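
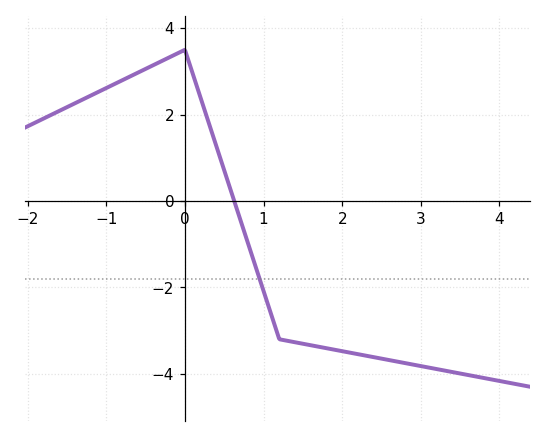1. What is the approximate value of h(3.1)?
-3.8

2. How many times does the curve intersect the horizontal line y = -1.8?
1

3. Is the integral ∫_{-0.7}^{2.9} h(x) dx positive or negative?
negative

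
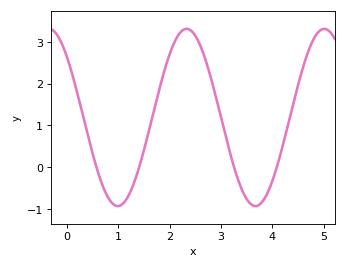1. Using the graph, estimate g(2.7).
2.6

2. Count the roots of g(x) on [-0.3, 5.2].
4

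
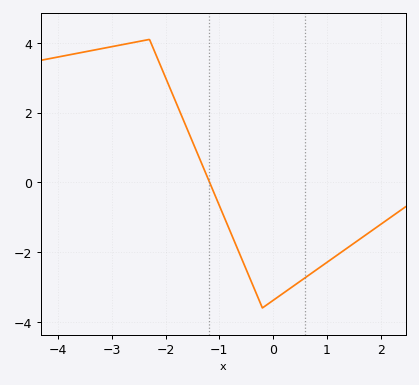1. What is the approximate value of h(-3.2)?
3.83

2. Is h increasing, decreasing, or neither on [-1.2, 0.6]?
neither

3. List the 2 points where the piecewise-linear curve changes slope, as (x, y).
(-2.3, 4.1); (-0.2, -3.6)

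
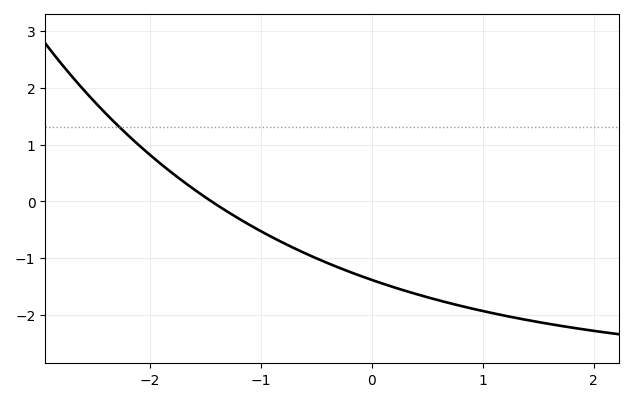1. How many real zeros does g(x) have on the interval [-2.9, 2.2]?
1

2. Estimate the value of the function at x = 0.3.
-1.6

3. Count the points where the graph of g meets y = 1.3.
1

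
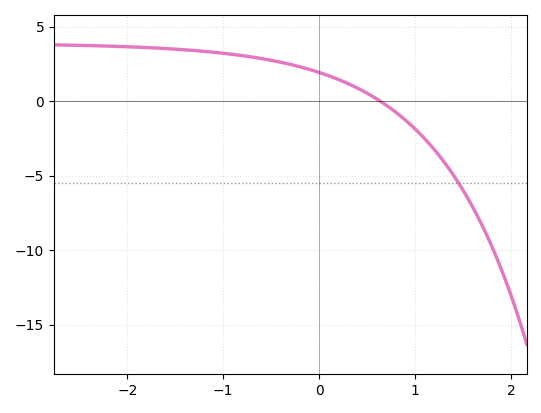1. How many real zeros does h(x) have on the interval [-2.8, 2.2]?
1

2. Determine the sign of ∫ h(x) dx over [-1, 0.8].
positive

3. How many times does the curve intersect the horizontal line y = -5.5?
1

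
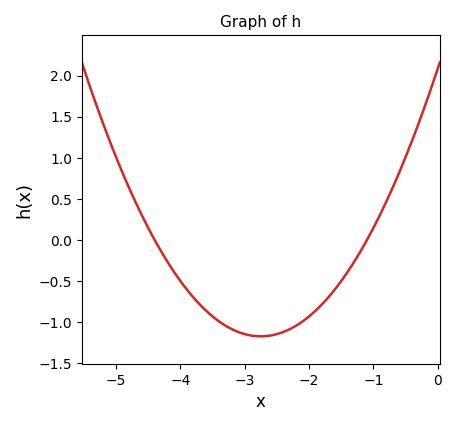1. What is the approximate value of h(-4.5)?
0.146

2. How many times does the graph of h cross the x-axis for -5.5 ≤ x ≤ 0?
2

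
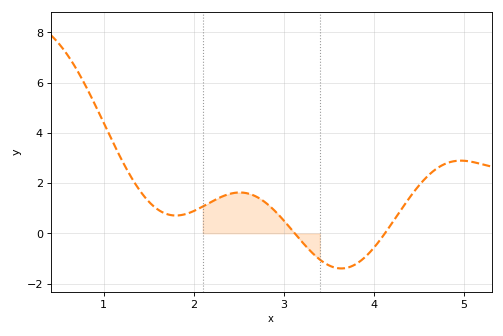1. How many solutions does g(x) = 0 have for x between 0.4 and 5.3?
2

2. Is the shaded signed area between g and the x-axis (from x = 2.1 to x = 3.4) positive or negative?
positive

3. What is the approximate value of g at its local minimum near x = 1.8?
0.711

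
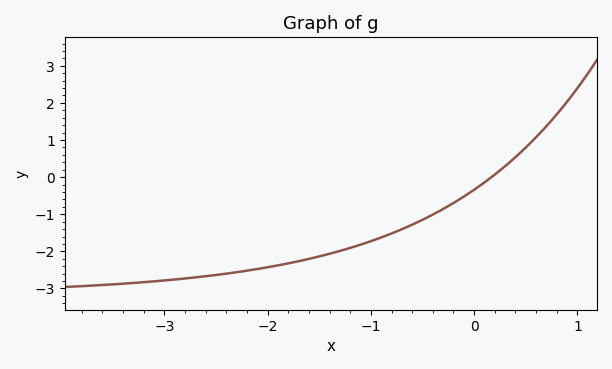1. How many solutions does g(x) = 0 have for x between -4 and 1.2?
1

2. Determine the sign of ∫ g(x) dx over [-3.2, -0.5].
negative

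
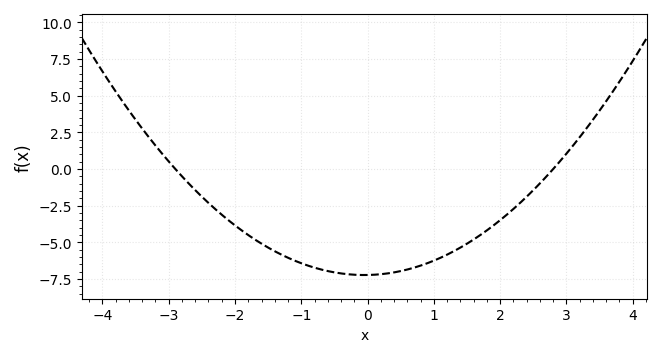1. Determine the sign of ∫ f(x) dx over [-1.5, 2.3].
negative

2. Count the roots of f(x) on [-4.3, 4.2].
2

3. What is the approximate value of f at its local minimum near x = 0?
-7.23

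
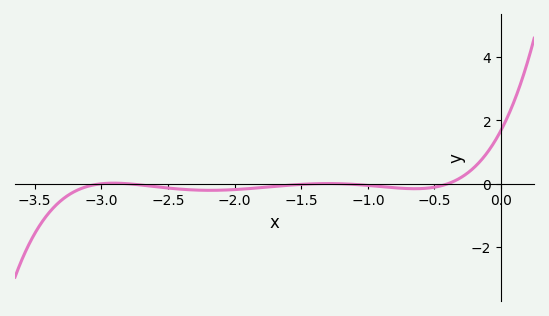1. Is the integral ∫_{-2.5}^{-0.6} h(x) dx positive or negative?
negative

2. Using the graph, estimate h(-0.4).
0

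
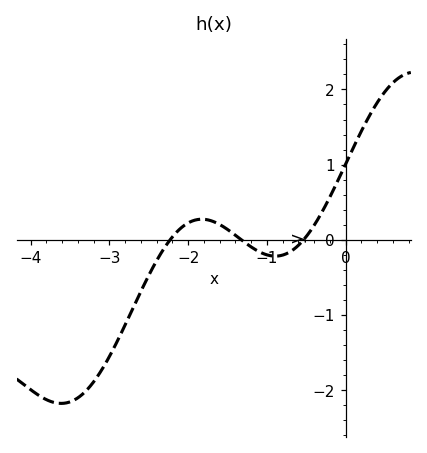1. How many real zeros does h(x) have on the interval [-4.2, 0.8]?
3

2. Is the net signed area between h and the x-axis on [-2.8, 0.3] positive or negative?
positive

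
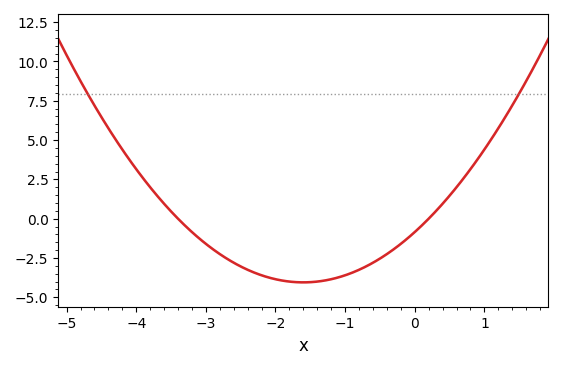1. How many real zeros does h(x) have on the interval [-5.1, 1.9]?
2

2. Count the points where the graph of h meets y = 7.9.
2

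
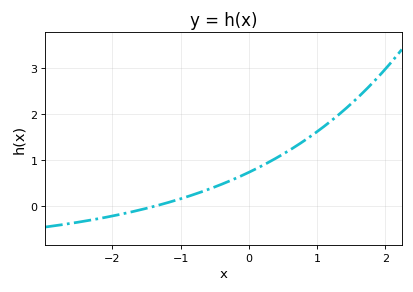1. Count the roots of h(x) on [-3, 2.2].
1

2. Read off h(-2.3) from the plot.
-0.306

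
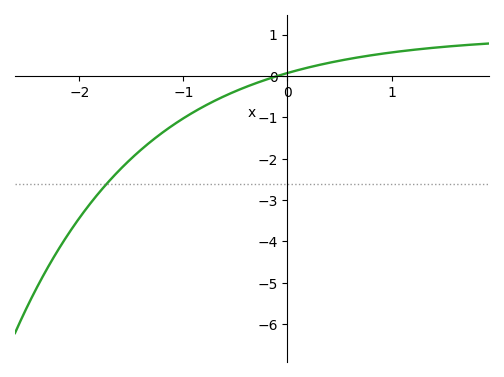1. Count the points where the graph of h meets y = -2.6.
1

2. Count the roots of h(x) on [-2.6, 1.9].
1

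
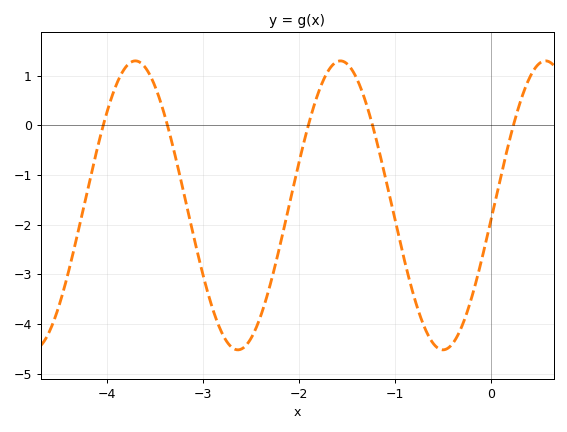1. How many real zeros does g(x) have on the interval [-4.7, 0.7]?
5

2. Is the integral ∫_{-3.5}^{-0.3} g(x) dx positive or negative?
negative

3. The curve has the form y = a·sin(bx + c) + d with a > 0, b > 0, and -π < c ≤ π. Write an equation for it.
y = 2.91sin(2.94x - 0.11) - 1.61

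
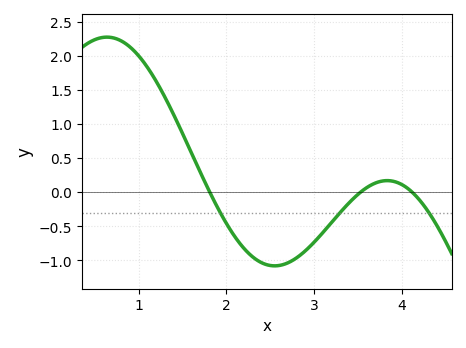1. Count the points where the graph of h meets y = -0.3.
3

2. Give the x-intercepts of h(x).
1.8, 3.5, 4.1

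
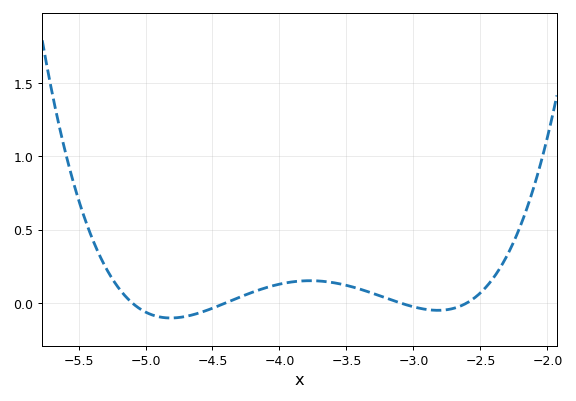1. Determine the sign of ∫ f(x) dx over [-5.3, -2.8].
positive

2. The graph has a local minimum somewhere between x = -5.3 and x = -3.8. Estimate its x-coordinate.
-4.8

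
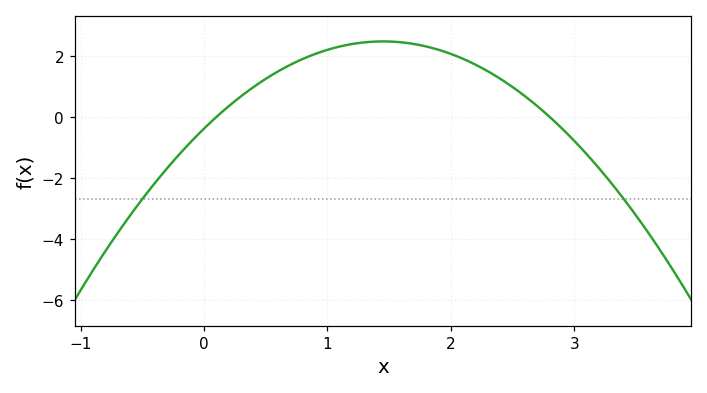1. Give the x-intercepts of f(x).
0.1, 2.8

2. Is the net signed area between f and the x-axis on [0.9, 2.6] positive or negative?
positive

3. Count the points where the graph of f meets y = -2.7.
2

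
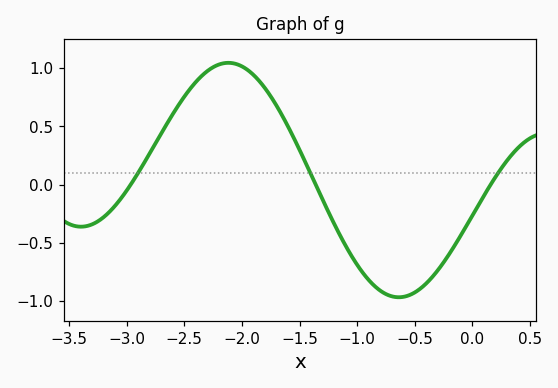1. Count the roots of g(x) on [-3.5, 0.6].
3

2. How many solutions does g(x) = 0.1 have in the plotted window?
3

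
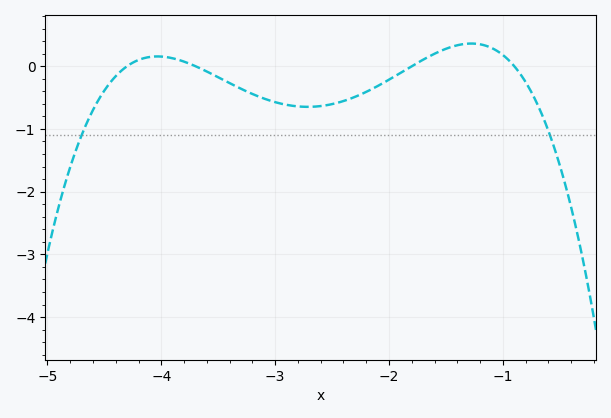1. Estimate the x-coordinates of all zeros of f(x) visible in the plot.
-4.3, -3.7, -1.8, -0.9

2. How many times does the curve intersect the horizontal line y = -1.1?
2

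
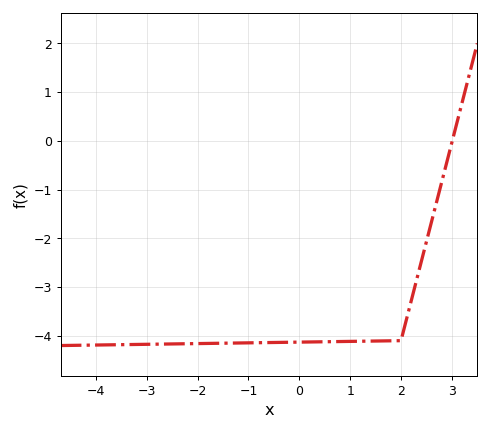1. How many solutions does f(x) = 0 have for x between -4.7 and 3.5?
1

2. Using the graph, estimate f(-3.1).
-4.2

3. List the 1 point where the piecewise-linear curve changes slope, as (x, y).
(2, -4.1)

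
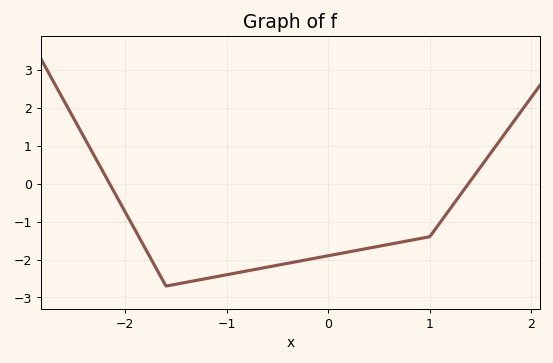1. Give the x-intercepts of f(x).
-2.2, 1.4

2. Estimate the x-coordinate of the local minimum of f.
-1.6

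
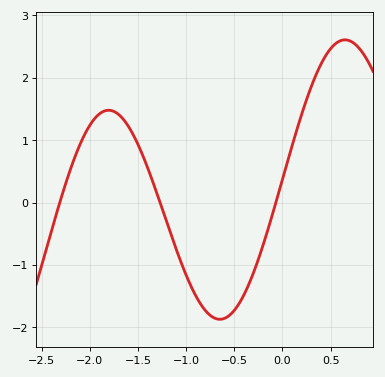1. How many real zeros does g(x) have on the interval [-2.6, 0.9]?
3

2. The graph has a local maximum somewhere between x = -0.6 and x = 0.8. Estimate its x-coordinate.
0.65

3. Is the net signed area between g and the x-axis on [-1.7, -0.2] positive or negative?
negative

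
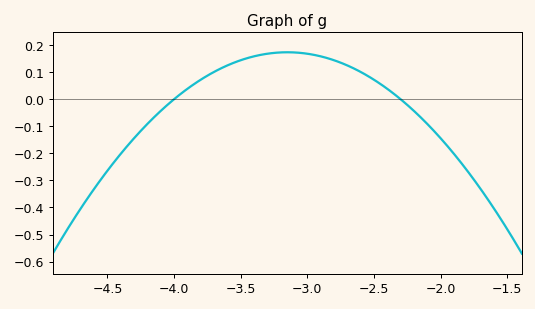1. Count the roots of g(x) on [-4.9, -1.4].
2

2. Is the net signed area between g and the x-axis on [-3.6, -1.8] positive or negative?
positive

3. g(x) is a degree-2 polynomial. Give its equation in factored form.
y = -0.24(x + 4)(x + 2.3)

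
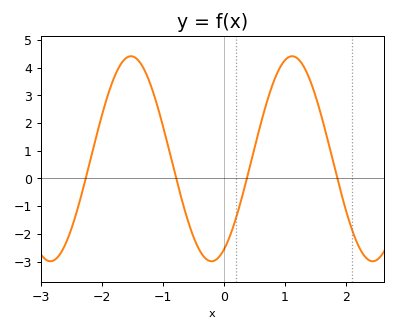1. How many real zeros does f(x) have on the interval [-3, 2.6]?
4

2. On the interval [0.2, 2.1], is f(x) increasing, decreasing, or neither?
neither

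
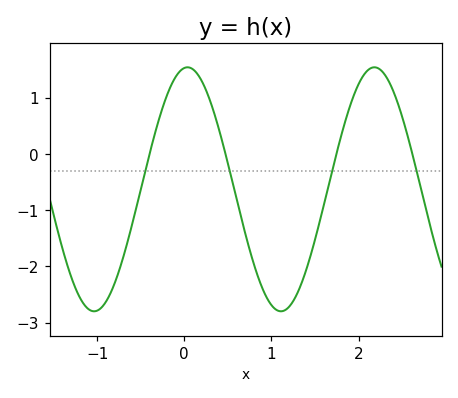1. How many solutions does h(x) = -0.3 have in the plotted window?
4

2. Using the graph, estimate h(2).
1.24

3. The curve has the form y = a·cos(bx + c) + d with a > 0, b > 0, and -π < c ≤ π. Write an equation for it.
y = 2.17cos(2.93x - 0.11) - 0.63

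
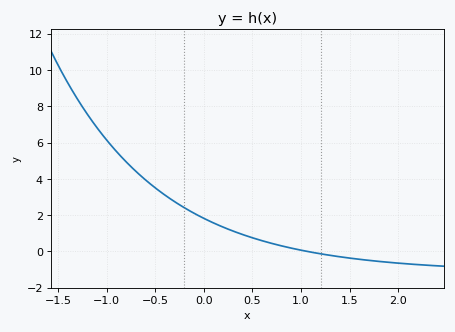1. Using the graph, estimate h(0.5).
0.8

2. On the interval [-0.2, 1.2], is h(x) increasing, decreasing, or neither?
decreasing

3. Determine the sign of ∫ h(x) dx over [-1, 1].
positive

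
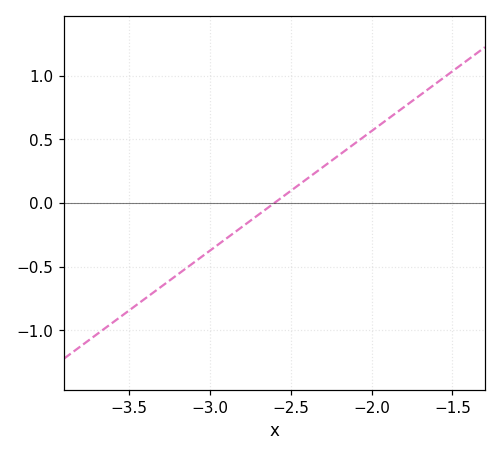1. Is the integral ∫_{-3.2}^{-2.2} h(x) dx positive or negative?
negative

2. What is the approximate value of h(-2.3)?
0.282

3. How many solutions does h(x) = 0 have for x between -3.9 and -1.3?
1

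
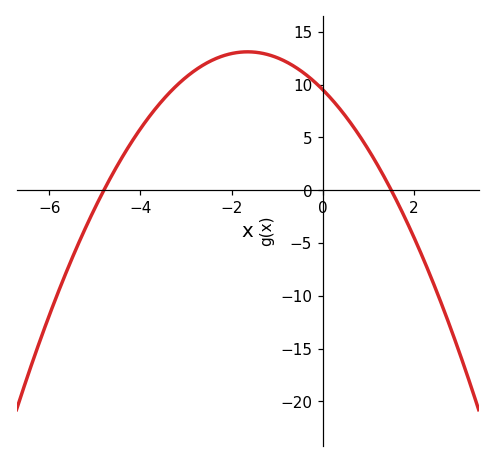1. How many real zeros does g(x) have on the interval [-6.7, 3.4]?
2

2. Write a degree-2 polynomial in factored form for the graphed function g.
y = -1.32(x + 4.8)(x - 1.5)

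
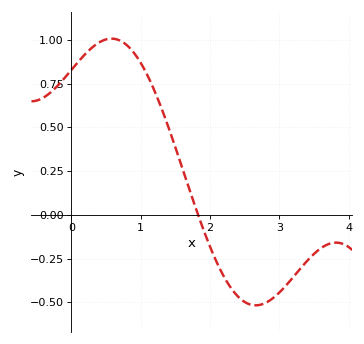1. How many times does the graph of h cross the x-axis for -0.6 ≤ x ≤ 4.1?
1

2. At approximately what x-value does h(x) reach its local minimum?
2.7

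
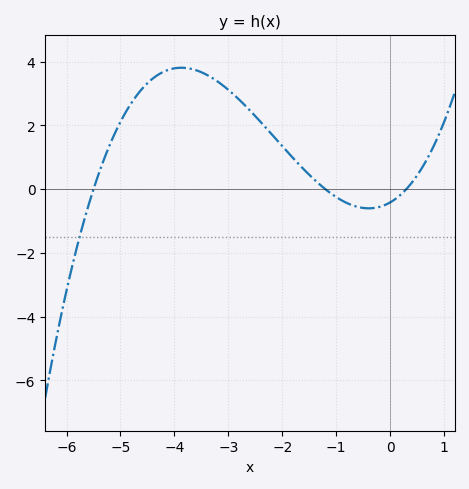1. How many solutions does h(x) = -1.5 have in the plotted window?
1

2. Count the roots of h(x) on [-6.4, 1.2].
3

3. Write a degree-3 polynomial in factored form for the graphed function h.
y = 0.21(x + 5.5)(x + 1.2)(x - 0.3)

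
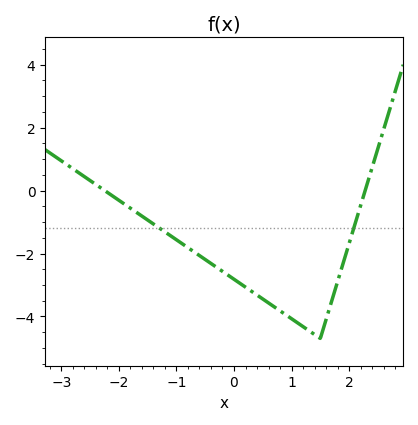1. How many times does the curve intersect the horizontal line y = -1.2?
2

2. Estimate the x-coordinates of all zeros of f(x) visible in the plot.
-2.25, 2.28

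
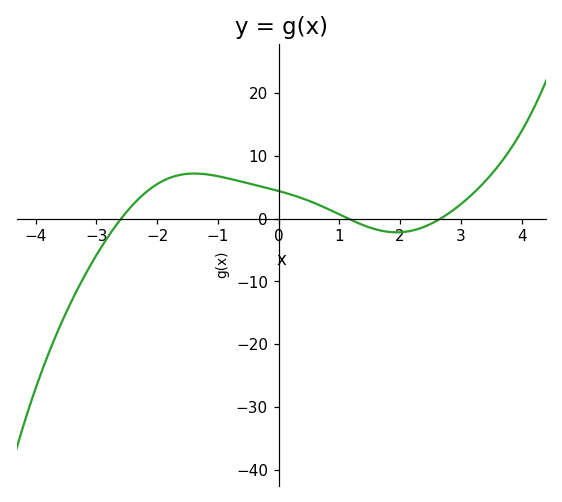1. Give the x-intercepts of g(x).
-2.59, 1.15, 2.66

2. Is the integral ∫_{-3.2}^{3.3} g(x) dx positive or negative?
positive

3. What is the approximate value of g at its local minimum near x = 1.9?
-2.18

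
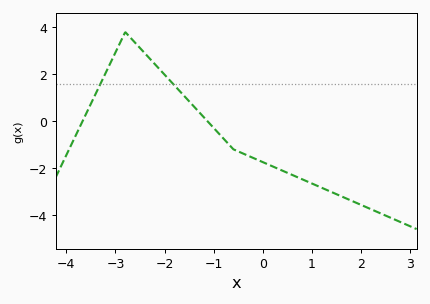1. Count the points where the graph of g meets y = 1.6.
2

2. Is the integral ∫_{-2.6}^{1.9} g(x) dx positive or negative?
negative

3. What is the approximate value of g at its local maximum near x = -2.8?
3.8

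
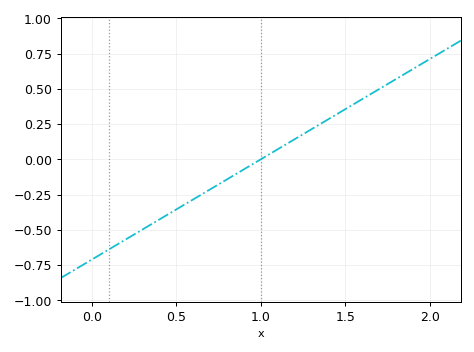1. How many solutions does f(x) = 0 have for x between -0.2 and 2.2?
1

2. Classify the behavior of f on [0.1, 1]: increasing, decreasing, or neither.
increasing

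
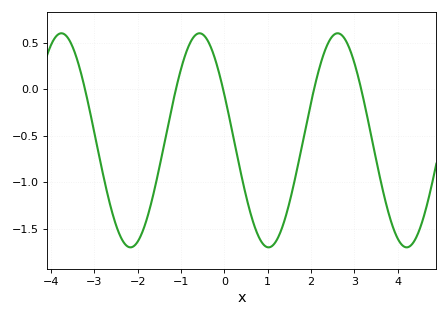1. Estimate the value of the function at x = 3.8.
-1.35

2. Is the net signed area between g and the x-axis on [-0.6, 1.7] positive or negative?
negative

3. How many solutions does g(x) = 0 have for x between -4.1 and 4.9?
5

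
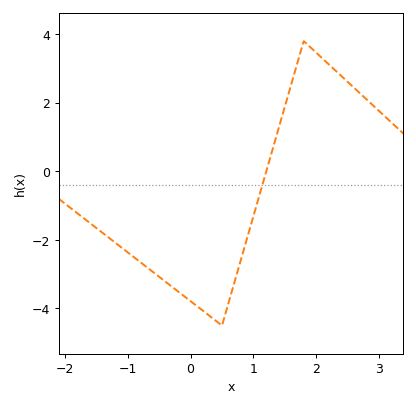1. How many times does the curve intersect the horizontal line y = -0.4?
1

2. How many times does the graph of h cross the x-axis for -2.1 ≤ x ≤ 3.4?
1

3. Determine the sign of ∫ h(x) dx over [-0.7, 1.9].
negative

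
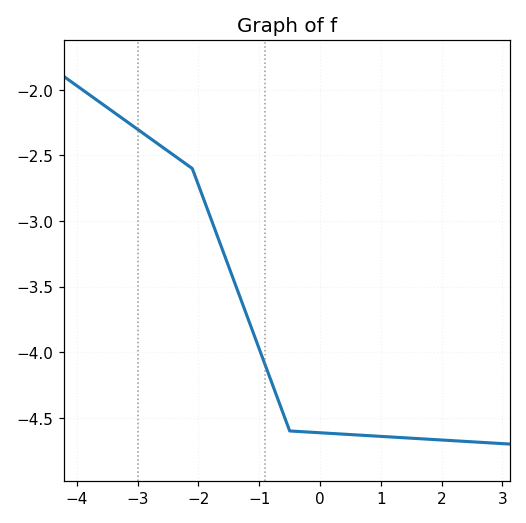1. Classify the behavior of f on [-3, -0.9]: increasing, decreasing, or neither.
decreasing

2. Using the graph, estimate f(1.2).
-4.65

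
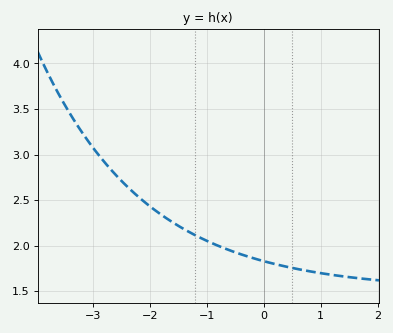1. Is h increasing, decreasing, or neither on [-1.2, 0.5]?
decreasing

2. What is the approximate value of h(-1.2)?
2.11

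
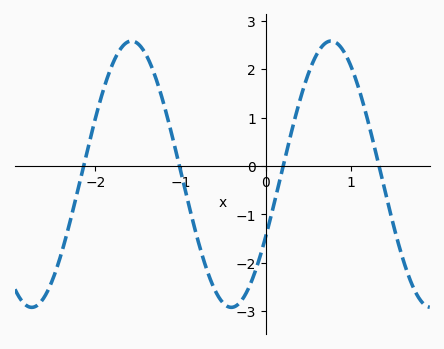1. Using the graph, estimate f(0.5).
1.9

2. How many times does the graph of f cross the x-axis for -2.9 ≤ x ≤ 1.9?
4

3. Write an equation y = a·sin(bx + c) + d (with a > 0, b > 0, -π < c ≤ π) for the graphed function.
y = 2.75sin(2.68x - 0.49) - 0.17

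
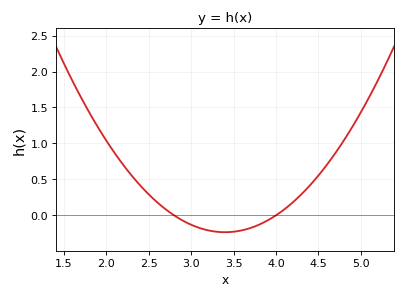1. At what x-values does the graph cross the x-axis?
2.8, 4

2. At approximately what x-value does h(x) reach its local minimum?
3.4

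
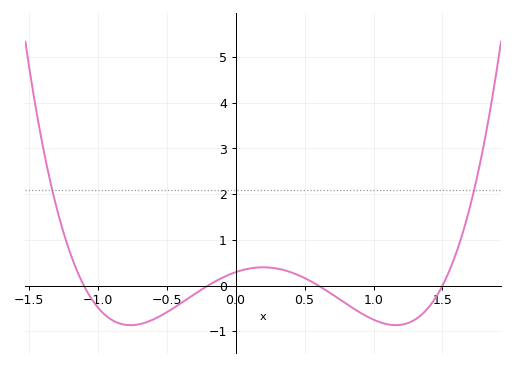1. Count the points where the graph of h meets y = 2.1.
2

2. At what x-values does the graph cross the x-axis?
-1.1, -0.2, 0.6, 1.5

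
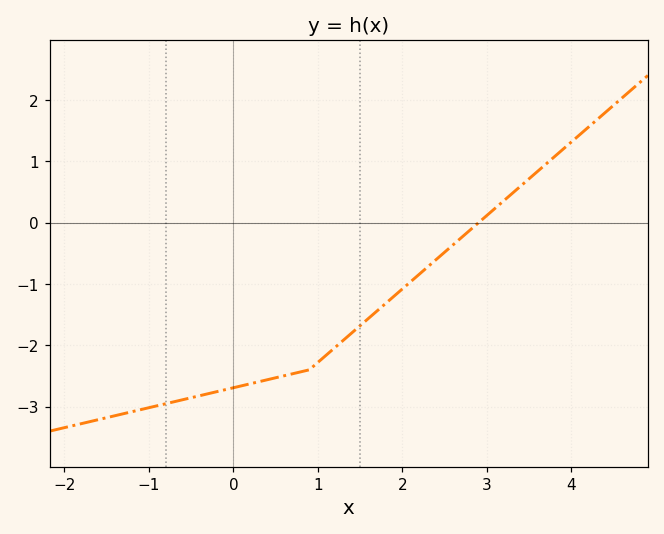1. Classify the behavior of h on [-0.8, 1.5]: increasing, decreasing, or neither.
increasing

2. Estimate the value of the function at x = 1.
-2.3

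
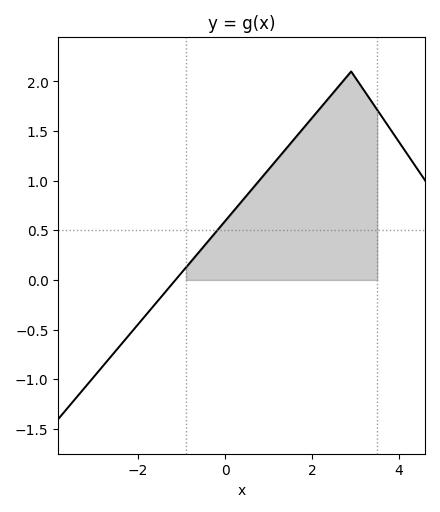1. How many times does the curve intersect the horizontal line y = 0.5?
1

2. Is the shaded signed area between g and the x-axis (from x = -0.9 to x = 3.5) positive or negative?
positive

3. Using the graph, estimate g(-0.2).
0.5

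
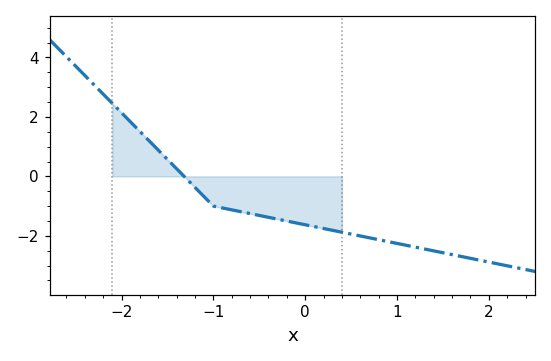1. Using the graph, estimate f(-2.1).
2.4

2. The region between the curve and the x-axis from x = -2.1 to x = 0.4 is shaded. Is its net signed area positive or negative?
negative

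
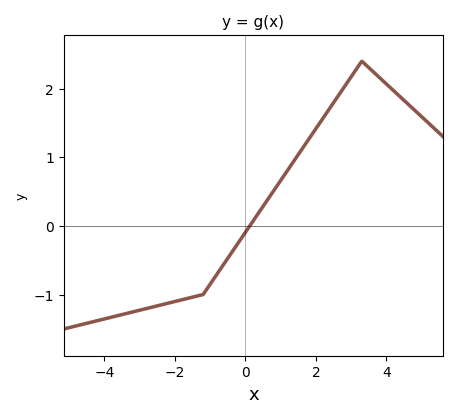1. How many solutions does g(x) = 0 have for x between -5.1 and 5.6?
1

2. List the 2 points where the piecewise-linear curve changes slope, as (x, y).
(-1.2, -1); (3.3, 2.4)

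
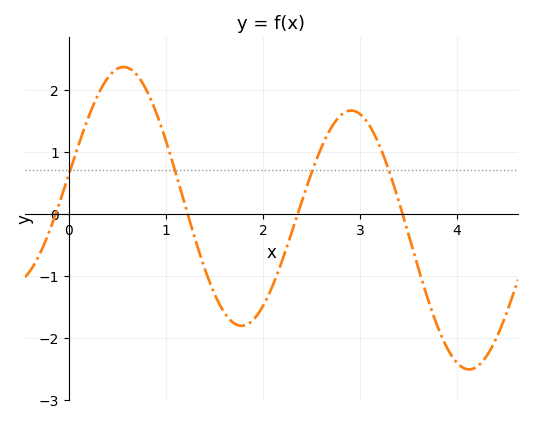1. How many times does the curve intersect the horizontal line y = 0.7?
4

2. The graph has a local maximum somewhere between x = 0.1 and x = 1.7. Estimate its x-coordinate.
0.6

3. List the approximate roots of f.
-0.1, 1.2, 2.4, 3.4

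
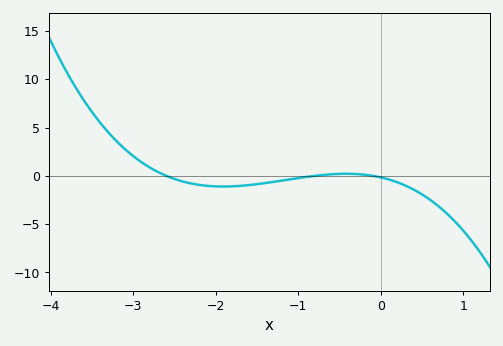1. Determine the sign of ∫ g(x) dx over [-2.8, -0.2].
negative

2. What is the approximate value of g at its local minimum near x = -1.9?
-1.11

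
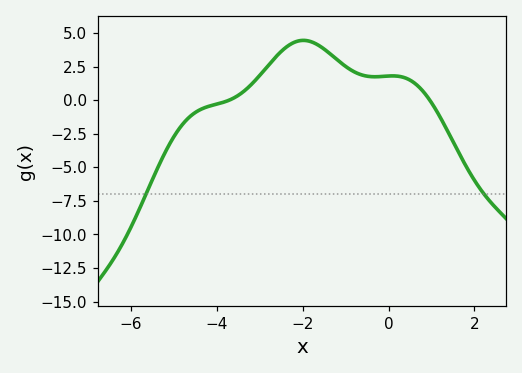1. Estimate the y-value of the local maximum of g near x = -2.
4.45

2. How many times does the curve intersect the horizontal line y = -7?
2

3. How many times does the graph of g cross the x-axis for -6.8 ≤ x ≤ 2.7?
2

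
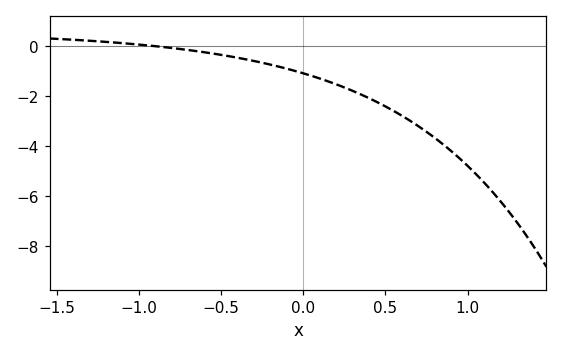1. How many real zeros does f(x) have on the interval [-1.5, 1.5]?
1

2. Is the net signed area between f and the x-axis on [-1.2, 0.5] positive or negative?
negative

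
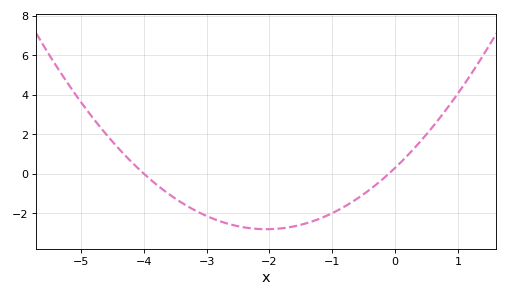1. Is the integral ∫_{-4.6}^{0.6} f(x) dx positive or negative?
negative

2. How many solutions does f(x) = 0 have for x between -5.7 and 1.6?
2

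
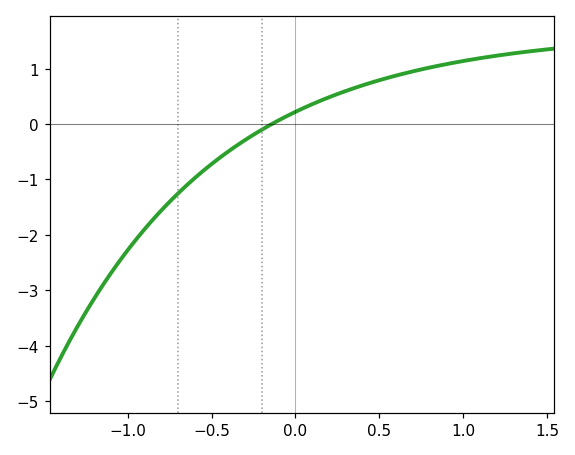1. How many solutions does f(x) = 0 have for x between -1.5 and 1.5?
1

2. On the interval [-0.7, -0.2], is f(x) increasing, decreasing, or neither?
increasing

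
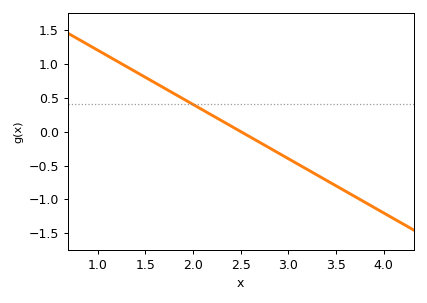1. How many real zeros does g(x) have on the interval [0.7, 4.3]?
1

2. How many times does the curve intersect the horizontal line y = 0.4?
1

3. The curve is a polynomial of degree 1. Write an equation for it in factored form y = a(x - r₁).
y = -0.8(x - 2.5)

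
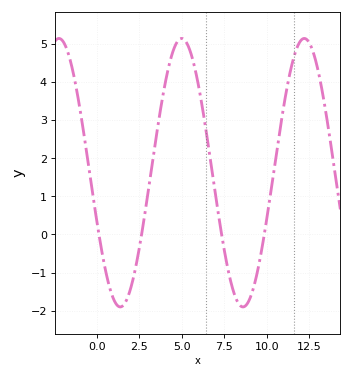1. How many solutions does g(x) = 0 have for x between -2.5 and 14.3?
4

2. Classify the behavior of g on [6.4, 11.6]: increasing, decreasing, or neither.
neither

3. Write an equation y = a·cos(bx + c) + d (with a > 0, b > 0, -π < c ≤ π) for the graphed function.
y = 3.52cos(0.87x + 1.9) + 1.62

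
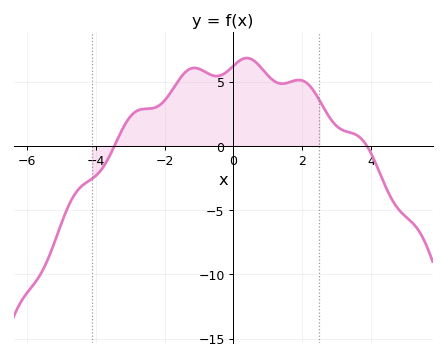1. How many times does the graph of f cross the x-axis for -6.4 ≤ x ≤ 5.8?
2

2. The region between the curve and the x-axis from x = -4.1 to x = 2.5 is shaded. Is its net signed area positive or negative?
positive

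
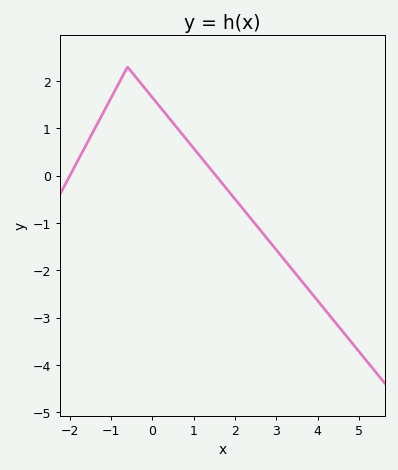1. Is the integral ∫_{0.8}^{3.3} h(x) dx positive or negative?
negative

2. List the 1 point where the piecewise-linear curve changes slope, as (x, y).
(-0.6, 2.3)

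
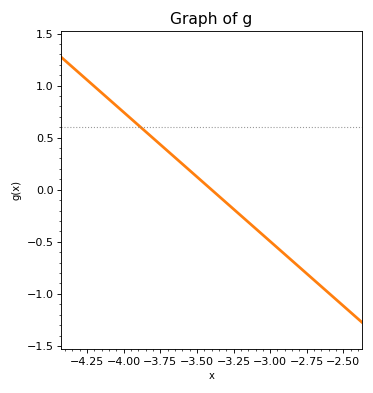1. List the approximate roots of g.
-3.4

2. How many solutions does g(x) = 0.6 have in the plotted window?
1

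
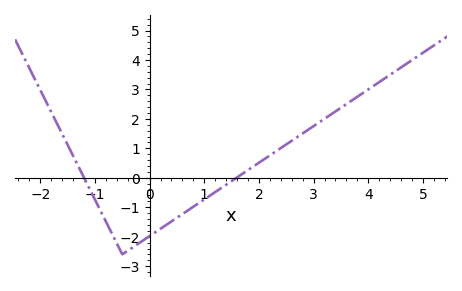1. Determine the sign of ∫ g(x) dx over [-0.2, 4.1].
positive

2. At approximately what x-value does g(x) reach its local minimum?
-0.497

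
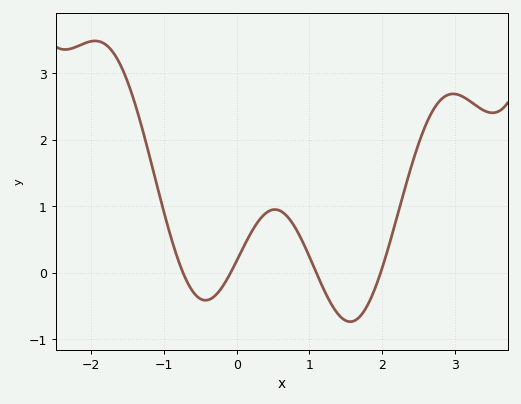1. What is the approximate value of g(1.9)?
-0.2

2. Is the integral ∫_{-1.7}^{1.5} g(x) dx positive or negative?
positive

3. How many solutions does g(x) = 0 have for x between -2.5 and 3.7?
4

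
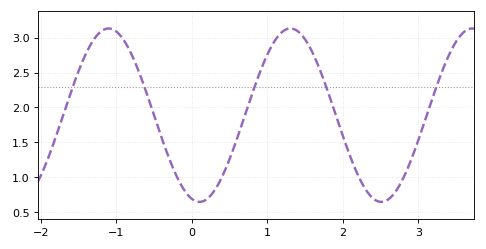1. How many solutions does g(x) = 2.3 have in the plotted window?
5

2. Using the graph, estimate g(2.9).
1.25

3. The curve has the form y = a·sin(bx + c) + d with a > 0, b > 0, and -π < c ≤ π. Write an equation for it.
y = 1.24sin(2.6x - 1.8) + 1.89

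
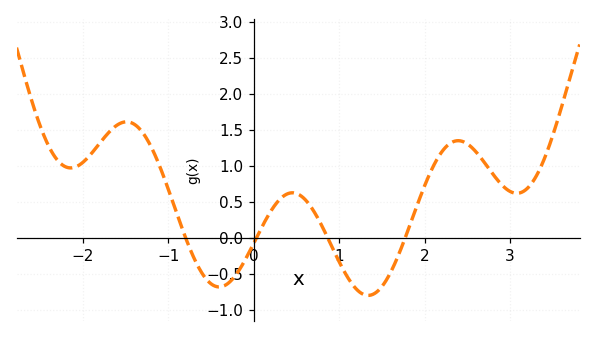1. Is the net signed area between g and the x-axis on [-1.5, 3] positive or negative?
positive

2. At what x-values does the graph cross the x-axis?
-0.8, 0, 0.9, 1.8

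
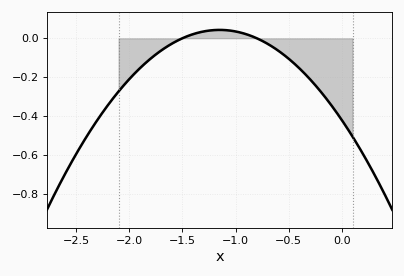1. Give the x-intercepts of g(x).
-1.5, -0.8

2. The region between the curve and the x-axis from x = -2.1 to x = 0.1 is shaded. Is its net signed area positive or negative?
negative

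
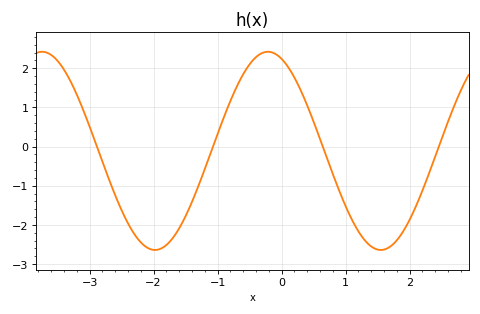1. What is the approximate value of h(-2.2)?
-2.45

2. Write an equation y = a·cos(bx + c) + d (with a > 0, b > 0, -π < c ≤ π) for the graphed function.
y = 2.53cos(1.78x + 0.38) - 0.11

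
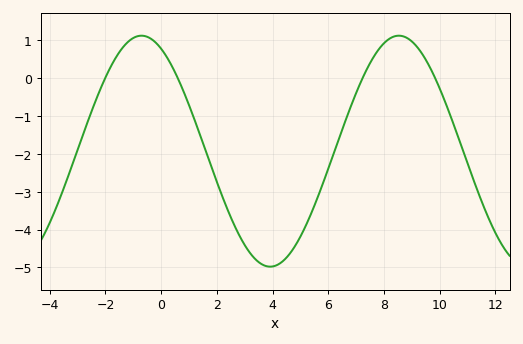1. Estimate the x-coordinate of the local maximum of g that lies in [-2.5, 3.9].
-0.704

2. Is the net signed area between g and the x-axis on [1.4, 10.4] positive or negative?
negative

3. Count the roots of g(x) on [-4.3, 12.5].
4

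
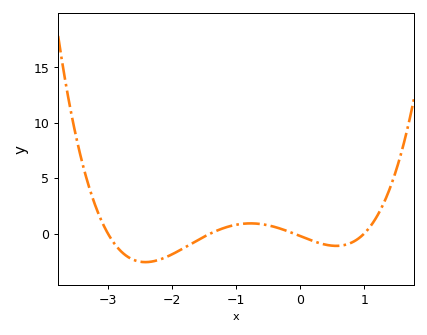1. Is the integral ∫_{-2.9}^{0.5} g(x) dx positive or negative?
negative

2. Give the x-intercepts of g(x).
-3, -1.4, -0.1, 1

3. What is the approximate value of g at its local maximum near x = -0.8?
0.916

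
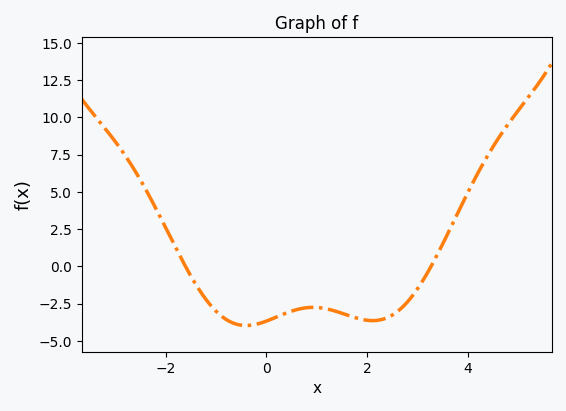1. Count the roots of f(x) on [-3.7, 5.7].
2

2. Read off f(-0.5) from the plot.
-3.95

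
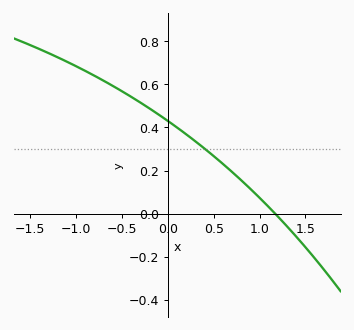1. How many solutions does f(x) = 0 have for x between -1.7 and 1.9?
1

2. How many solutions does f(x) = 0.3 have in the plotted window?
1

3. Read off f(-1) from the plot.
0.68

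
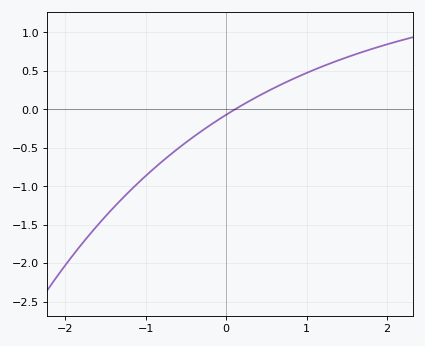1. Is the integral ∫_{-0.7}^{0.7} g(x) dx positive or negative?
negative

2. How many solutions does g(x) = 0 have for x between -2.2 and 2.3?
1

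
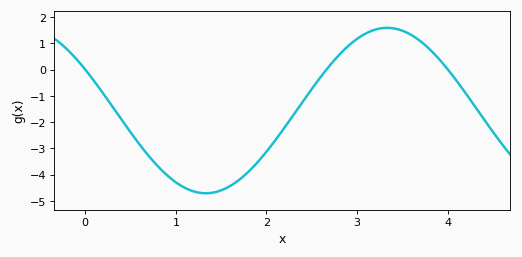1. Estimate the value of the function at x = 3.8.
0.778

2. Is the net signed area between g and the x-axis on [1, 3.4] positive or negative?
negative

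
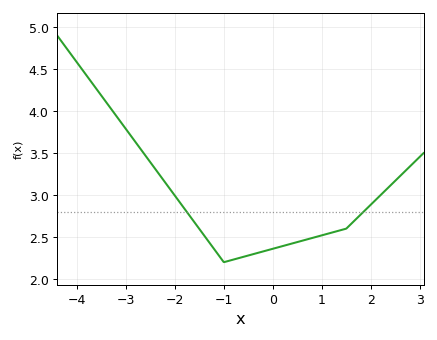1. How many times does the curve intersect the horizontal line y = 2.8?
2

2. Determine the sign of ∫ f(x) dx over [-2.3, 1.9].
positive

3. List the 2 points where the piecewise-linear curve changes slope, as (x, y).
(-1, 2.2); (1.5, 2.6)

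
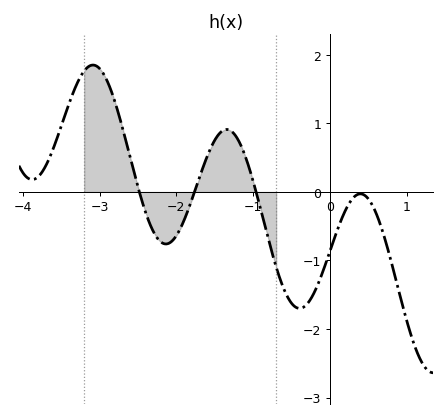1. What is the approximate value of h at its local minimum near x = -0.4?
-1.7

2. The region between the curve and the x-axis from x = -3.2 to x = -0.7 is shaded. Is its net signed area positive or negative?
positive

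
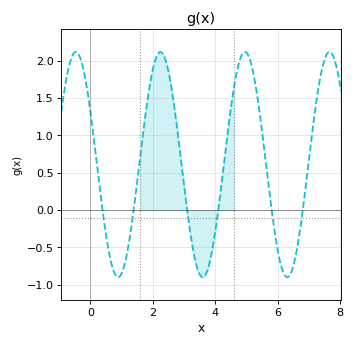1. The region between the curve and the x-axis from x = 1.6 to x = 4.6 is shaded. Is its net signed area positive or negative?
positive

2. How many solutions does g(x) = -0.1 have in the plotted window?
6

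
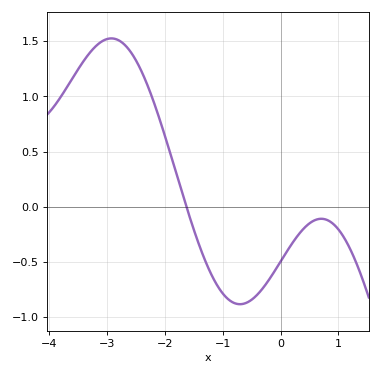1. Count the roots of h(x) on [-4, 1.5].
1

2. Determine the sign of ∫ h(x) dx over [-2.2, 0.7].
negative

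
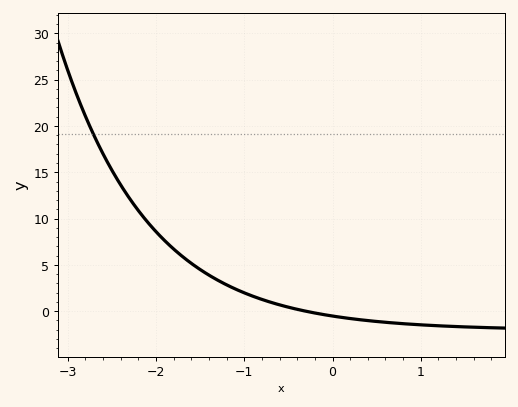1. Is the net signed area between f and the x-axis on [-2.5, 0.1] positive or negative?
positive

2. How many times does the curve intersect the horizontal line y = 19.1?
1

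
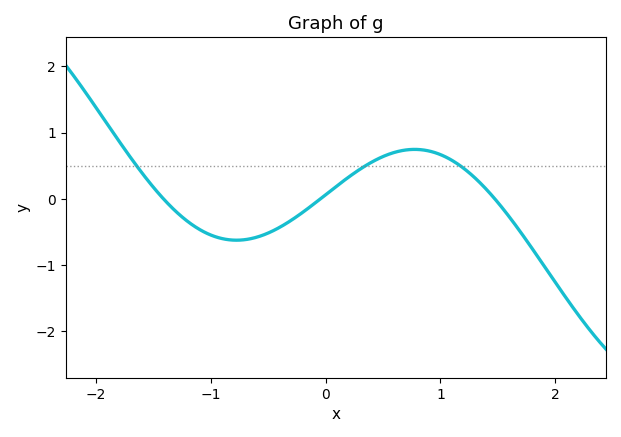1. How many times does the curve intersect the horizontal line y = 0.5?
3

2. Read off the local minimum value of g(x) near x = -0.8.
-0.627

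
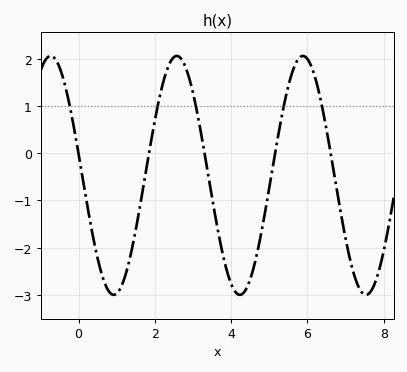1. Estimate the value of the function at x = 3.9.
-2.52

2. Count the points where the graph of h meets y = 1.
5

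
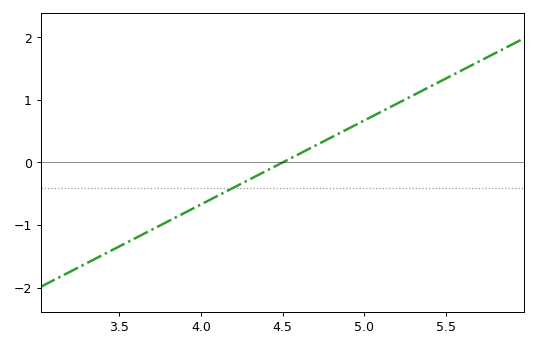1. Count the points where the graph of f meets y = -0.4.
1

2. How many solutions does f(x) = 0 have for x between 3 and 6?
1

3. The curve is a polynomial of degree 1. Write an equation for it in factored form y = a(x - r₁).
y = 1.34(x - 4.5)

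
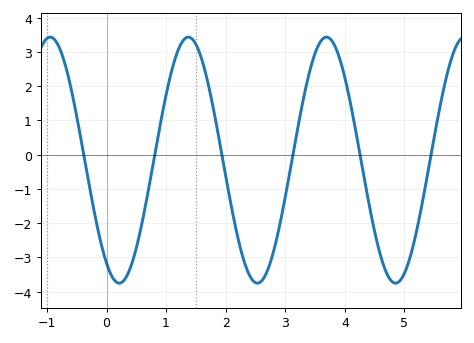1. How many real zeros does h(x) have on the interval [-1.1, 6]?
6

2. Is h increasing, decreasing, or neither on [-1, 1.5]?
neither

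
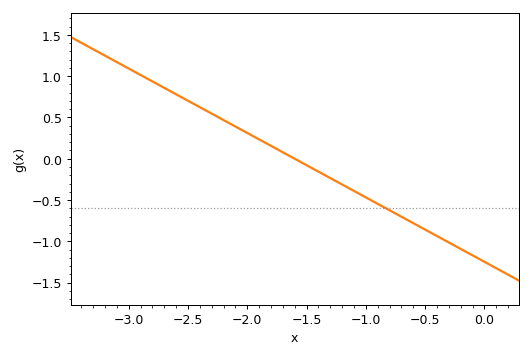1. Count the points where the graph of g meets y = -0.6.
1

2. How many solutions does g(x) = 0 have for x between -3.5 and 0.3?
1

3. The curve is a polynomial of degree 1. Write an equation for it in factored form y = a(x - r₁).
y = -0.78(x + 1.6)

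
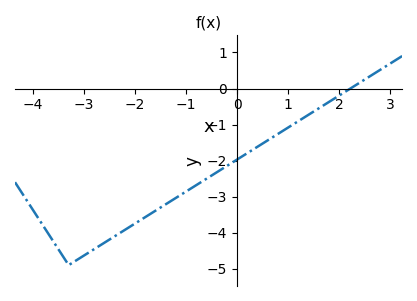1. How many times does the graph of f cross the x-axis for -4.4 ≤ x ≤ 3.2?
1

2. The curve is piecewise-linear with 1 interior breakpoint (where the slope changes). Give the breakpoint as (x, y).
(-3.3, -4.9)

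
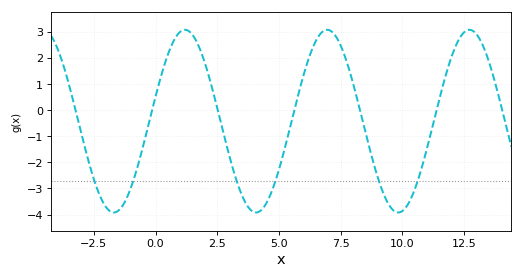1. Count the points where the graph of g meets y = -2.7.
6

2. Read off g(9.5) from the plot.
-3.68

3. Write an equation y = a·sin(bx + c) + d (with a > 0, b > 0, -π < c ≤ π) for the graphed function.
y = 3.5sin(1.09x + 0.272) - 0.42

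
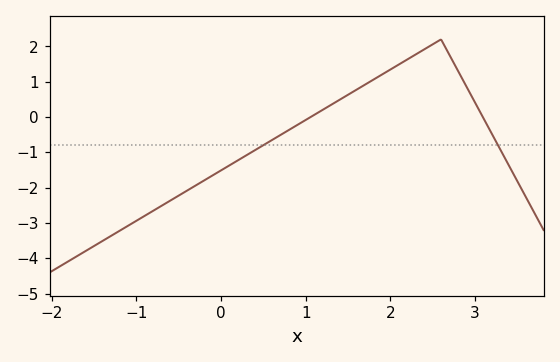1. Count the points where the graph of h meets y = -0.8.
2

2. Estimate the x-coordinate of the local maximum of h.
2.6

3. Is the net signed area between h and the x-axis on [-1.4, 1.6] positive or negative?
negative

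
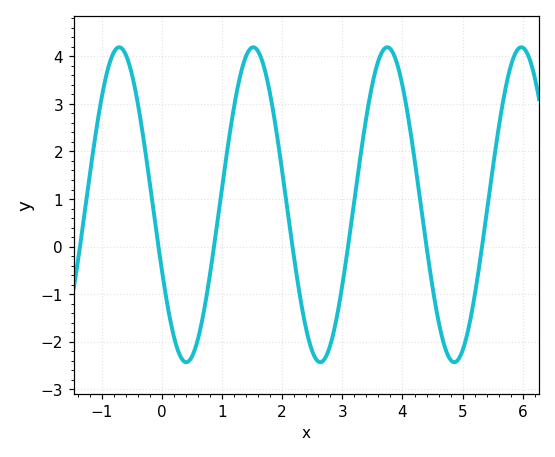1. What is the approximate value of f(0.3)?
-2.3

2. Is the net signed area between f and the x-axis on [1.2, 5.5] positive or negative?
positive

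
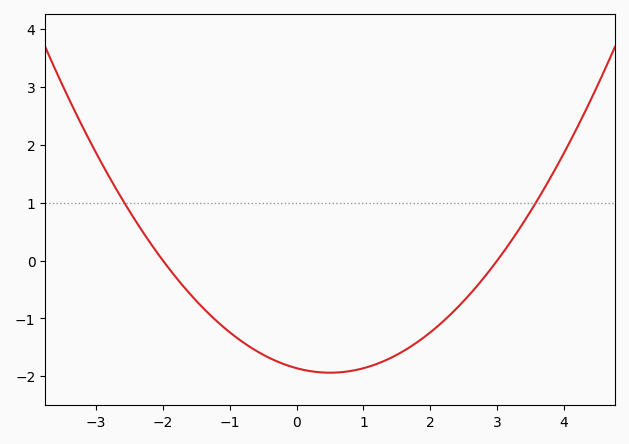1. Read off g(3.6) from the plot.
1.04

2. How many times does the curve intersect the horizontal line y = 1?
2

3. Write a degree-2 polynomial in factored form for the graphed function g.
y = 0.31(x + 2)(x - 3)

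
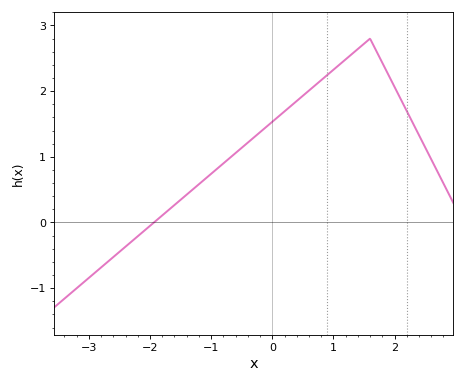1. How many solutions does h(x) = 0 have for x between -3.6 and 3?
1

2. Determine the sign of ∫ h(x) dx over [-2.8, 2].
positive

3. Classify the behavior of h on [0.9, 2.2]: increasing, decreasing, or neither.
neither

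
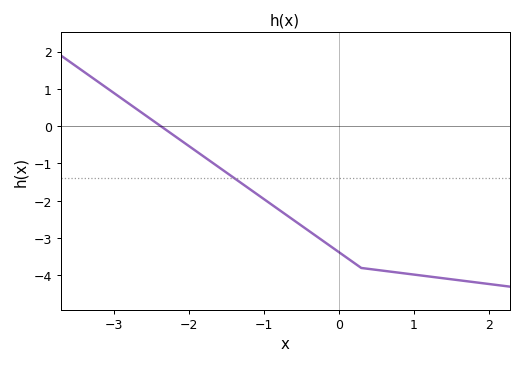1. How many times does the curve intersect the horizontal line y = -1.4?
1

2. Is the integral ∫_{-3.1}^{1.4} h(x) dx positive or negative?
negative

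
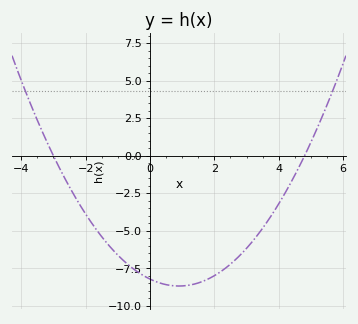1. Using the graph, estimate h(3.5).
-4.8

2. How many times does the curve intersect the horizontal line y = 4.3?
2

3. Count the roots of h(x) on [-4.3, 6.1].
2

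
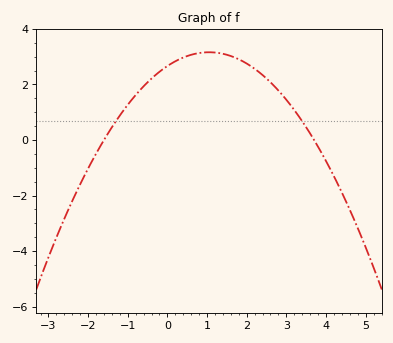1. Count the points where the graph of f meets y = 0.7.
2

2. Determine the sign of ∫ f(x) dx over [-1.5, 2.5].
positive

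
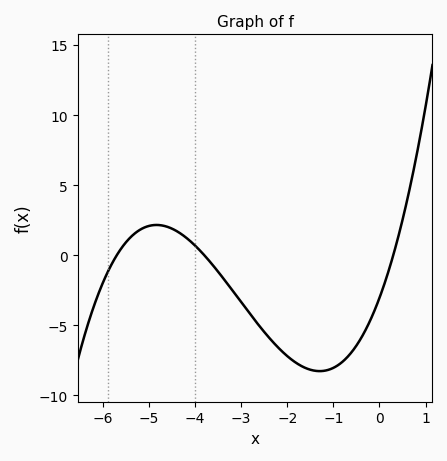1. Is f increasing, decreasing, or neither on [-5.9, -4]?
neither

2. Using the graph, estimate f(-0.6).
-6.9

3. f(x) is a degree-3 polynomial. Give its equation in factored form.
y = 0.47(x + 5.7)(x + 3.8)(x - 0.3)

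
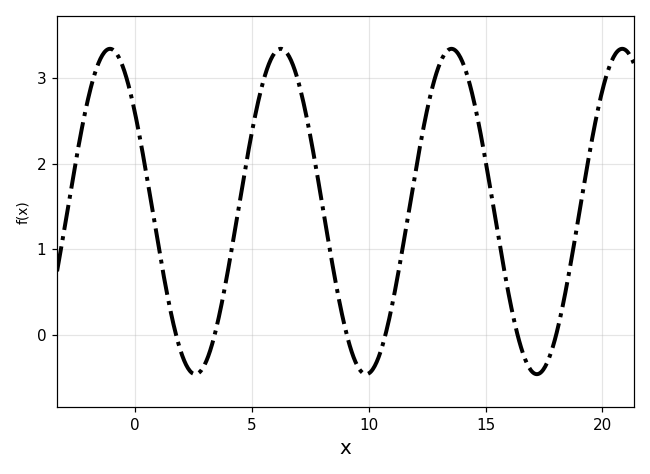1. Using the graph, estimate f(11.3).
0.8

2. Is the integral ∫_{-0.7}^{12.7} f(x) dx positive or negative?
positive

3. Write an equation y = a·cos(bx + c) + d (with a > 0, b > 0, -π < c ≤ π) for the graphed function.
y = 1.9cos(0.86x + 0.92) + 1.44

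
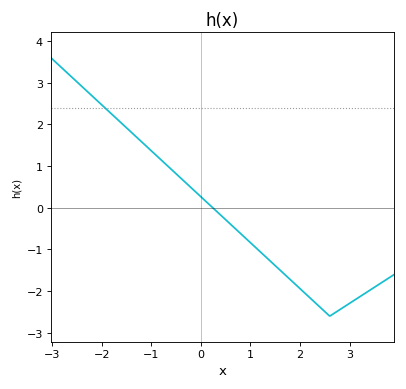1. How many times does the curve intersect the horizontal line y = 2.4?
1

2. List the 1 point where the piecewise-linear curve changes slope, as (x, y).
(2.6, -2.6)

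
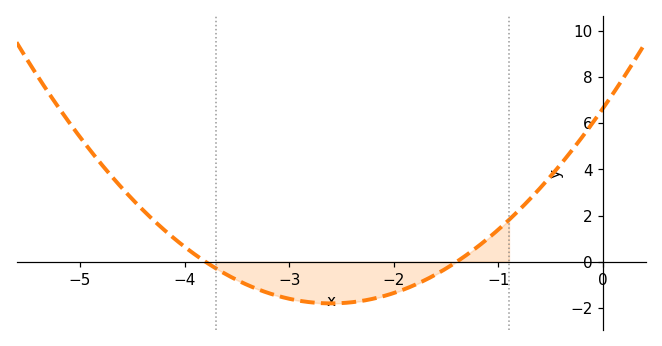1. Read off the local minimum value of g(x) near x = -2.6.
-1.8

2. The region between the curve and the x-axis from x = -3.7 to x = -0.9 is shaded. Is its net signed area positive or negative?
negative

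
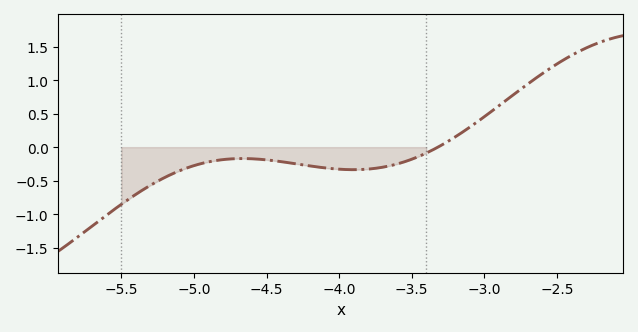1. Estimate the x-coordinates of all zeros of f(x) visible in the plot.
-3.32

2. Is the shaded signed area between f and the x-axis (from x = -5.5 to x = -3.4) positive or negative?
negative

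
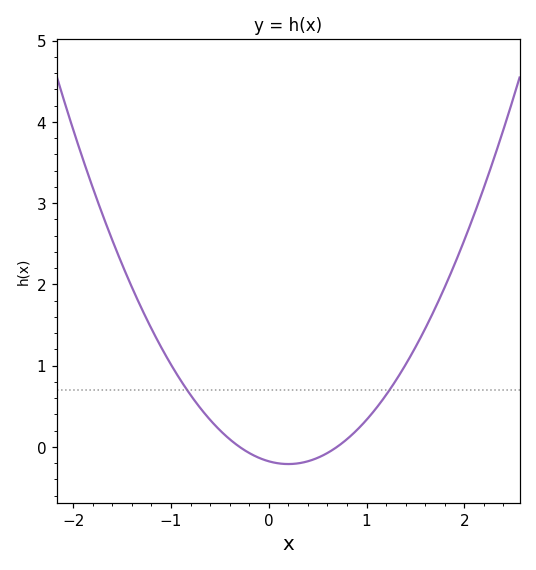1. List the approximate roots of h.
-0.3, 0.7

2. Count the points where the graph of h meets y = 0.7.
2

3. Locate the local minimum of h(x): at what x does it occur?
0.2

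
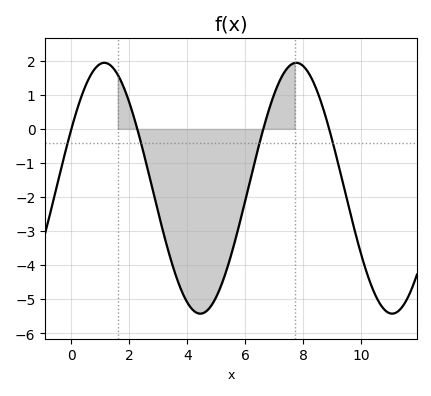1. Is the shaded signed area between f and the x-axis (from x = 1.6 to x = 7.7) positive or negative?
negative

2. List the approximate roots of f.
0, 2.2, 6.6, 8.8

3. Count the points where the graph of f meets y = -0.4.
4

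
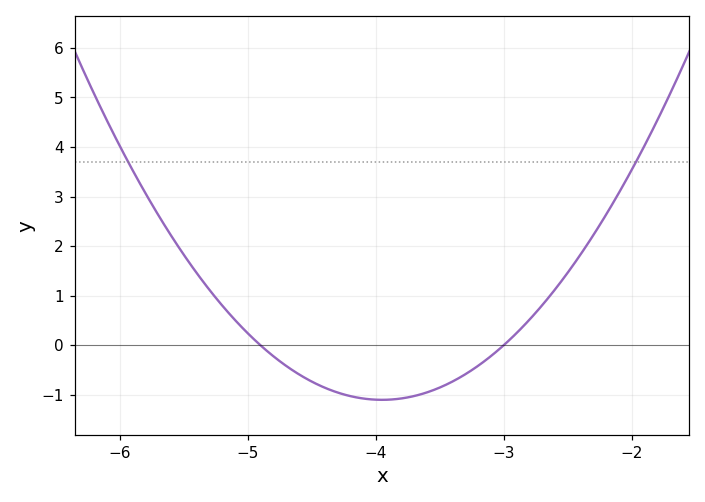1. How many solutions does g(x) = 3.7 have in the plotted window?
2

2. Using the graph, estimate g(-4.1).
-1.07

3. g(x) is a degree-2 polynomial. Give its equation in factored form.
y = 1.22(x + 4.9)(x + 3)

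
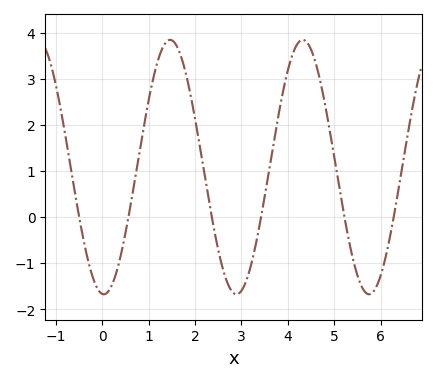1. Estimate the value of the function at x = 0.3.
-1.22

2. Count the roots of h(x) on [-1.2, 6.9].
6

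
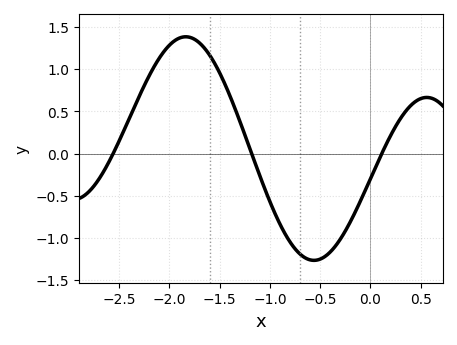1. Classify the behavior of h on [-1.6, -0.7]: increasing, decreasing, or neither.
decreasing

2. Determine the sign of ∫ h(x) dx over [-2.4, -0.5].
positive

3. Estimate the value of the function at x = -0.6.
-1.26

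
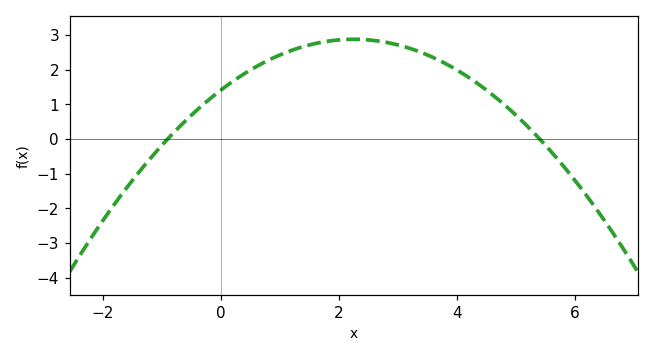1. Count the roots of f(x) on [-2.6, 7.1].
2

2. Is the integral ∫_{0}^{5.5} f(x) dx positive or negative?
positive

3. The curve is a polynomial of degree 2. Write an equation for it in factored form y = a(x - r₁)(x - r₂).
y = -0.29(x + 0.9)(x - 5.4)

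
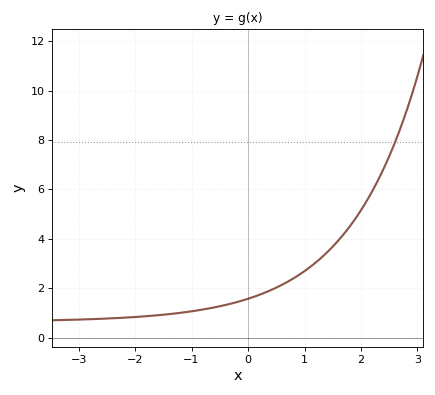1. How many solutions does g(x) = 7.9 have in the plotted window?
1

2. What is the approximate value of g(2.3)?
6.4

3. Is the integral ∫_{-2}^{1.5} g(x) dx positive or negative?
positive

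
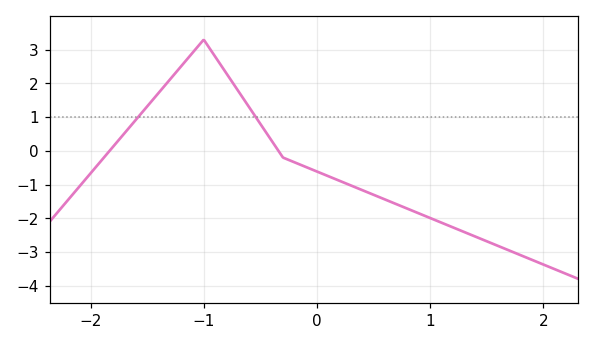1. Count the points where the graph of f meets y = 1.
2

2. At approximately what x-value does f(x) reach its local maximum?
-0.999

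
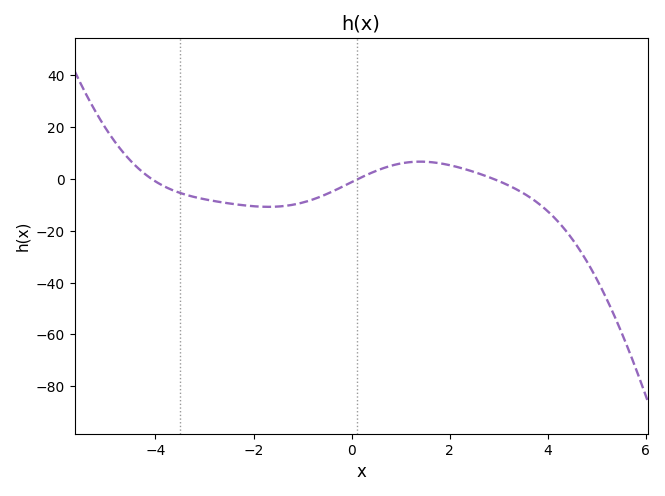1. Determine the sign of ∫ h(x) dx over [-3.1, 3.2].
negative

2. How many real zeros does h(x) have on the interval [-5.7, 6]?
3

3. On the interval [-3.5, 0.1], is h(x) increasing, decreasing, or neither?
neither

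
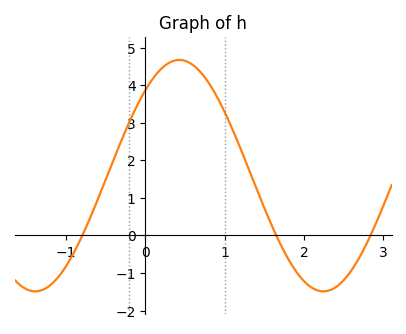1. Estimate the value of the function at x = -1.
-0.824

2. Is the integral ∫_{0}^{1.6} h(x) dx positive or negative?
positive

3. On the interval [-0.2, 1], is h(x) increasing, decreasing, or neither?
neither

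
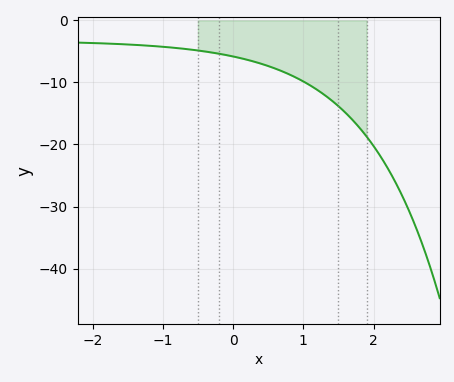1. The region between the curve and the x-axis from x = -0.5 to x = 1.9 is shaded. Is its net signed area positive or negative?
negative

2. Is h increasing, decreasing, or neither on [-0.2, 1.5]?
decreasing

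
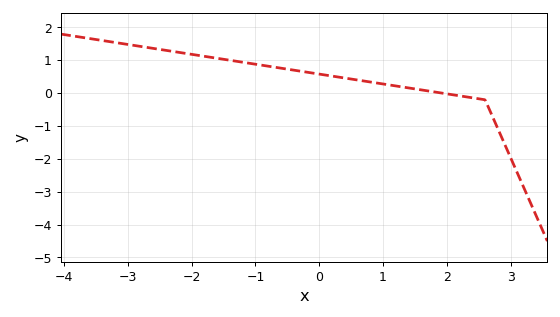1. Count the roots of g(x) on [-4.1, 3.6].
1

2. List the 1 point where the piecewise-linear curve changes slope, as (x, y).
(2.6, -0.2)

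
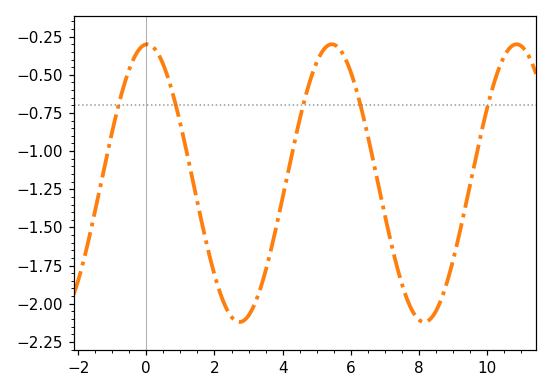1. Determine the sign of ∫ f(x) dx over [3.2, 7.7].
negative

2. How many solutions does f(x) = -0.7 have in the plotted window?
5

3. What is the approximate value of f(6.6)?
-1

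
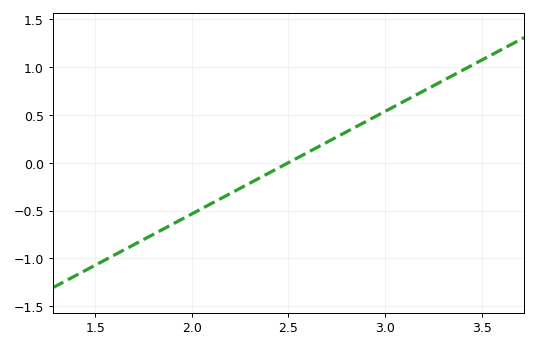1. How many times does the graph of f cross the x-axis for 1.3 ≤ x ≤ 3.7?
1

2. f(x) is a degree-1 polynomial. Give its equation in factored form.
y = 1.07(x - 2.5)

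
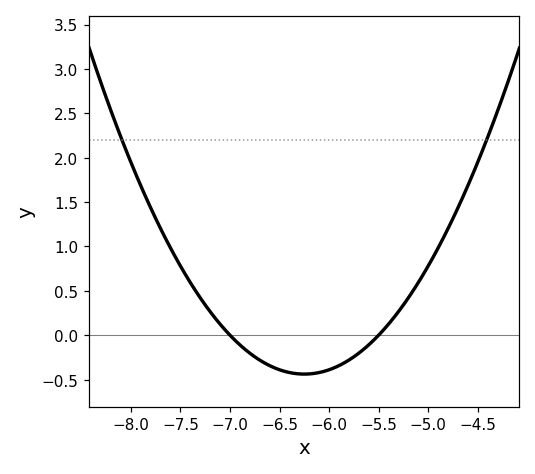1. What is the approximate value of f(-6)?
-0.39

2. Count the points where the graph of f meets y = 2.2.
2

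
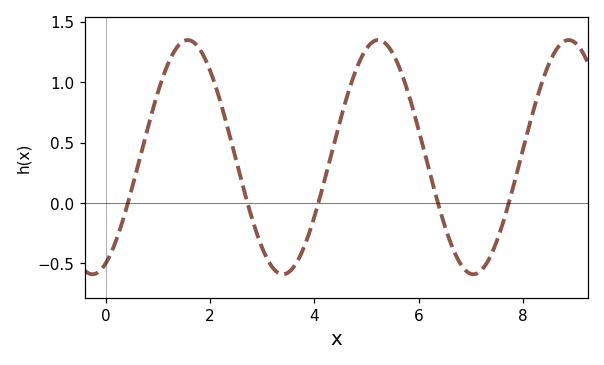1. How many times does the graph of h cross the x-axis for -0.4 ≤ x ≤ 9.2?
5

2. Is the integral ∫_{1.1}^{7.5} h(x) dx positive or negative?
positive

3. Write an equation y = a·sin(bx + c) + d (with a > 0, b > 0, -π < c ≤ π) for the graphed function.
y = 0.97sin(1.7x - 1.1) + 0.38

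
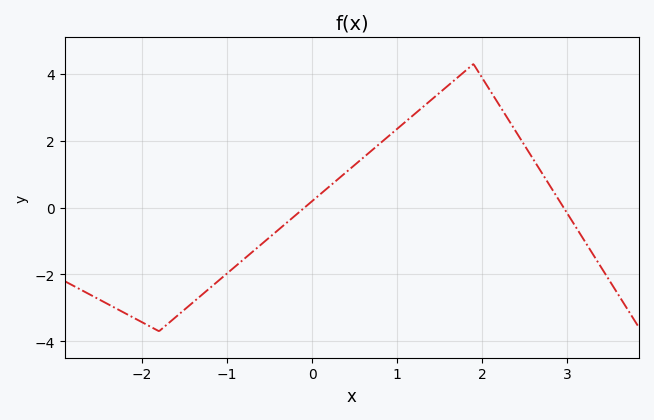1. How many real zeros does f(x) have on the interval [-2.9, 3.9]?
2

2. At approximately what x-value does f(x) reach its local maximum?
1.9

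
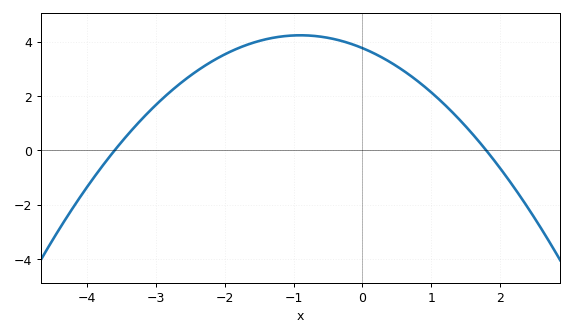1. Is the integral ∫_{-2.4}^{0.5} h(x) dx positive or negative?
positive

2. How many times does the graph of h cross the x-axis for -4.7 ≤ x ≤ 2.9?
2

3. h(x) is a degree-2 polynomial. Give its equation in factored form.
y = -0.58(x + 3.6)(x - 1.8)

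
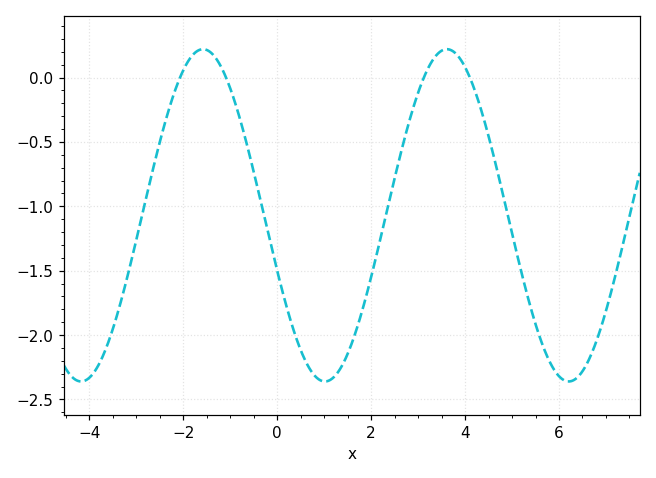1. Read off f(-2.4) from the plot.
-0.364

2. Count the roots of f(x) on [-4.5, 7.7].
4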